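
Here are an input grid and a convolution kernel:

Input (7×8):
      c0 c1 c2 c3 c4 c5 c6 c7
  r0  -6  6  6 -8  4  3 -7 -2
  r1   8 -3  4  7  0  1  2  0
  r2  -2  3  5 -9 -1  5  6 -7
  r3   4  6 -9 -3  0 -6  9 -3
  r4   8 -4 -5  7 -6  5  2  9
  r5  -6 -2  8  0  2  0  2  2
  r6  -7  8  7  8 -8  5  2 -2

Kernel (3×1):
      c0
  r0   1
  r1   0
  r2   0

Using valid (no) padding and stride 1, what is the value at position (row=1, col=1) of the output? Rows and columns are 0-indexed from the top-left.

The receptive field on the input at this output position is [-3 / 3 / 6]. Elementwise product with the kernel and sum: -3·1.

-3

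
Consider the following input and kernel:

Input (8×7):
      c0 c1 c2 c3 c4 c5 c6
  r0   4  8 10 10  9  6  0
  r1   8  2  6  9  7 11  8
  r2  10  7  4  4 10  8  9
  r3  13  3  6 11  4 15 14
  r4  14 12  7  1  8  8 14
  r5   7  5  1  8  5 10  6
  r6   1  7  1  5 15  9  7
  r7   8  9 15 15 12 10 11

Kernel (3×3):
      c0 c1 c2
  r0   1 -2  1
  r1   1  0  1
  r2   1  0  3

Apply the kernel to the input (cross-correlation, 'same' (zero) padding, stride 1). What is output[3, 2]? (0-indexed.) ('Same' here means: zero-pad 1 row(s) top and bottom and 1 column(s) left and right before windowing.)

The receptive field on the zero-padded input at this output position is [7 4 4 / 3 6 11 / 12 7 1]. Elementwise product with the kernel and sum: 7·1 + 4·-2 + 4·1 + 3·1 + 11·1 + 12·1 + 1·3.

32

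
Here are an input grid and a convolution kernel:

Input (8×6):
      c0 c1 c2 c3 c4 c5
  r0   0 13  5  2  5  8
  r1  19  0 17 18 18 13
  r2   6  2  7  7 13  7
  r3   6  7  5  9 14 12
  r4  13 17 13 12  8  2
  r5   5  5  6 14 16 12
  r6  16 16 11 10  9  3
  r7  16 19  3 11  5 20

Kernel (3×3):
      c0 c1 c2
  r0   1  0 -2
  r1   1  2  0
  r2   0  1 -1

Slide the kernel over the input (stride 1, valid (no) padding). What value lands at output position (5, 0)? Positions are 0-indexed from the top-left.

The receptive field on the input at this output position is [5 5 6 / 16 16 11 / 16 19 3]. Elementwise product with the kernel and sum: 5·1 + 6·-2 + 16·1 + 16·2 + 19·1 + 3·-1.

57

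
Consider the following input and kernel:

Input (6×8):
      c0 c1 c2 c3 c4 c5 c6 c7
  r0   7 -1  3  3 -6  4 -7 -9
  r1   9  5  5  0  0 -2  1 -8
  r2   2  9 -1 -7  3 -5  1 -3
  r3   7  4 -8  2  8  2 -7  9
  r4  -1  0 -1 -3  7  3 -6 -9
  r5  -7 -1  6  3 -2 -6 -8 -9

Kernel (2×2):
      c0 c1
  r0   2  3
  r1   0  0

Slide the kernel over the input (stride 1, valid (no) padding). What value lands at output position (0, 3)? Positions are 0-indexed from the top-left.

-12

The receptive field on the input at this output position is [3 -6 / 0 0]. Elementwise product with the kernel and sum: 3·2 + -6·3.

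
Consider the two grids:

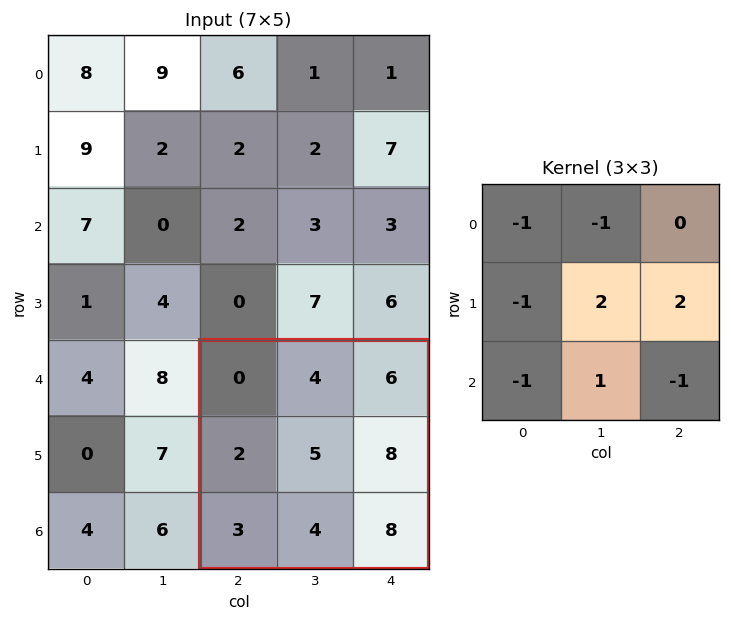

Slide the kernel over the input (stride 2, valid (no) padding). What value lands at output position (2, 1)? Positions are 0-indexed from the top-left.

The receptive field on the input at this output position is [0 4 6 / 2 5 8 / 3 4 8]. Elementwise product with the kernel and sum: 0·-1 + 4·-1 + 2·-1 + 5·2 + 8·2 + 3·-1 + 4·1 + 8·-1.

13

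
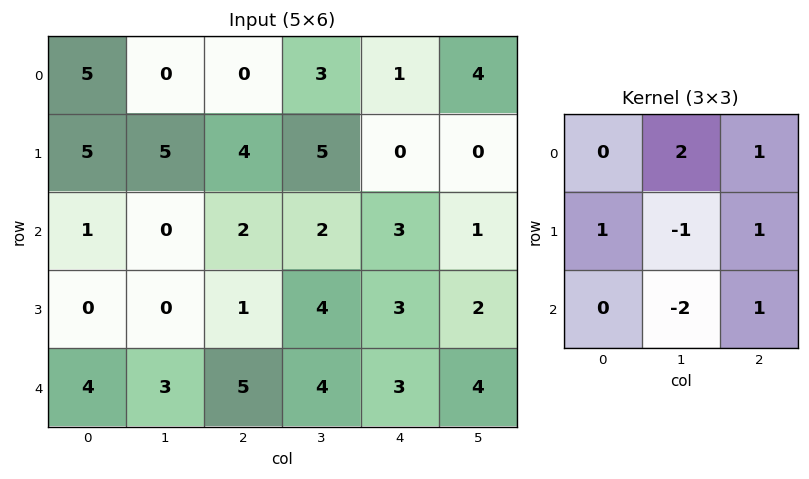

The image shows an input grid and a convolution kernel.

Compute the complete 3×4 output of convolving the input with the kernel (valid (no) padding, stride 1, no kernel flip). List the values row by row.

6 7 5 6
18 15 8 -4
2 3 2 8

Output[0,0]: The receptive field on the input at this output position is [5 0 0 / 5 5 4 / 1 0 2]. Elementwise product with the kernel and sum: 0·2 + 0·1 + 5·1 + 5·-1 + 4·1 + 0·-2 + 2·1.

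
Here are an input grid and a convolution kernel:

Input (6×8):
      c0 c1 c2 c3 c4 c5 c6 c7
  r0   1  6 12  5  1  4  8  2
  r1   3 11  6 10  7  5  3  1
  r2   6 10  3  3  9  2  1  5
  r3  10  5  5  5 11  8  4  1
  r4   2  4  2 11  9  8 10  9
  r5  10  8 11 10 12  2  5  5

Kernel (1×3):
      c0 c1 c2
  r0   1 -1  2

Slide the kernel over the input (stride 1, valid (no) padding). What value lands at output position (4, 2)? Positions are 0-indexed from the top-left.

9

The receptive field on the input at this output position is [2 11 9]. Elementwise product with the kernel and sum: 2·1 + 11·-1 + 9·2.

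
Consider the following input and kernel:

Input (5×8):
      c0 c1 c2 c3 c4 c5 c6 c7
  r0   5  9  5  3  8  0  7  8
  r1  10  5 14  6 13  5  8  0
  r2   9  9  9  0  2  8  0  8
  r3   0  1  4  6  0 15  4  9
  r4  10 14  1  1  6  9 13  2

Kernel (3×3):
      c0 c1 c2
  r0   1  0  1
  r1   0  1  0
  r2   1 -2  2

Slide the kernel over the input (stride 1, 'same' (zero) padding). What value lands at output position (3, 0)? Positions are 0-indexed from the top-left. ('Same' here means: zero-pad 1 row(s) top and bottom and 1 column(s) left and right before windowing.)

17

The receptive field on the zero-padded input at this output position is [0 9 9 / 0 0 1 / 0 10 14]. Elementwise product with the kernel and sum: 0·1 + 9·1 + 0·1 + 0·1 + 10·-2 + 14·2.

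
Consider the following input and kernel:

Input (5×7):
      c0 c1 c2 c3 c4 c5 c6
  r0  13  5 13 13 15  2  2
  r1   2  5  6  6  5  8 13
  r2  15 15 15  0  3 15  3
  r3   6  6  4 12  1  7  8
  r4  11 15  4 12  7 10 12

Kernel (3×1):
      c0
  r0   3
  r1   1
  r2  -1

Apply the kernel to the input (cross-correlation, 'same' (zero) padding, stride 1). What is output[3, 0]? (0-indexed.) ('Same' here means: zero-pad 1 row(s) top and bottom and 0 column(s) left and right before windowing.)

The receptive field on the zero-padded input at this output position is [15 / 6 / 11]. Elementwise product with the kernel and sum: 15·3 + 6·1 + 11·-1.

40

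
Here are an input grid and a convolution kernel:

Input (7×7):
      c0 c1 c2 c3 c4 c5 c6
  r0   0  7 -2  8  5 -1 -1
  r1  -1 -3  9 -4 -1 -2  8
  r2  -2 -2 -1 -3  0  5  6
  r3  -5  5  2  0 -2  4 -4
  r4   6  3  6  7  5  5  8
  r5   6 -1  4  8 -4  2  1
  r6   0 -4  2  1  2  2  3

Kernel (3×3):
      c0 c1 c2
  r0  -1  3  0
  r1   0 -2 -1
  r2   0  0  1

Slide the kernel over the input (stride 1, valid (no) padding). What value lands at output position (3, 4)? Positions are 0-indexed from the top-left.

-3

The receptive field on the input at this output position is [-2 4 -4 / 5 5 8 / -4 2 1]. Elementwise product with the kernel and sum: -2·-1 + 4·3 + 5·-2 + 8·-1 + 1·1.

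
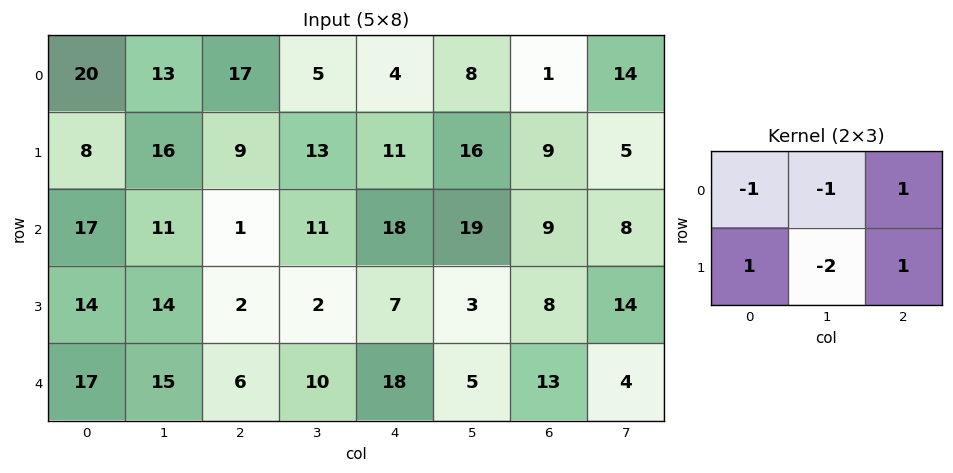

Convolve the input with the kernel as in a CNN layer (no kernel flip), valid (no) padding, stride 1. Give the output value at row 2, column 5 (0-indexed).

The receptive field on the input at this output position is [19 9 8 / 3 8 14]. Elementwise product with the kernel and sum: 19·-1 + 9·-1 + 8·1 + 3·1 + 8·-2 + 14·1.

-19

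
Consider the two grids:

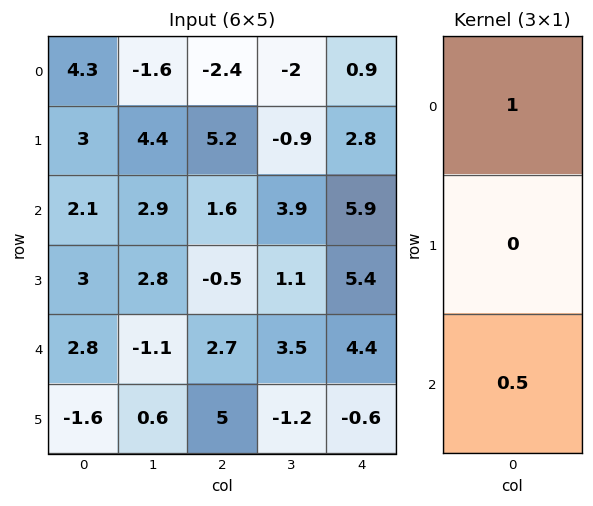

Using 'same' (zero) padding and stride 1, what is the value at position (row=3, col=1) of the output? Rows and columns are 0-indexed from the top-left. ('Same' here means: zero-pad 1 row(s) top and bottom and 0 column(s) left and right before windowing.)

2.35

The receptive field on the zero-padded input at this output position is [2.9 / 2.8 / -1.1]. Elementwise product with the kernel and sum: 2.9·1 + -1.1·0.5.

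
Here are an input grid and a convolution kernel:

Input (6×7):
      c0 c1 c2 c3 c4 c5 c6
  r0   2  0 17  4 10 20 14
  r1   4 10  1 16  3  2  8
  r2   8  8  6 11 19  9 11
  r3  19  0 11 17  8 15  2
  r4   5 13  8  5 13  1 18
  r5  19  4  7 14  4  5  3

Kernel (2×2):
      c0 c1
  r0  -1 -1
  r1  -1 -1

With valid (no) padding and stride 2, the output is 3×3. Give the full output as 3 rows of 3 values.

Output[0,0]: The receptive field on the input at this output position is [2 0 / 4 10]. Elementwise product with the kernel and sum: 2·-1 + 0·-1 + 4·-1 + 10·-1.

-16 -38 -35
-35 -45 -51
-41 -34 -23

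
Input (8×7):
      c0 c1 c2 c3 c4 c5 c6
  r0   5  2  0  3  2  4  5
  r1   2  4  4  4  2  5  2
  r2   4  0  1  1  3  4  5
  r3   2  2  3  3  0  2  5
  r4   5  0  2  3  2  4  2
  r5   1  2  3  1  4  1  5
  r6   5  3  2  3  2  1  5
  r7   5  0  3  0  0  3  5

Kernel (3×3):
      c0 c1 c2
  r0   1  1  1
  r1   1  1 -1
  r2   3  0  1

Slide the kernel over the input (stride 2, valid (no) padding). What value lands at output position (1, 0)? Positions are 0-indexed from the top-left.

The receptive field on the input at this output position is [4 0 1 / 2 2 3 / 5 0 2]. Elementwise product with the kernel and sum: 4·1 + 0·1 + 1·1 + 2·1 + 2·1 + 3·-1 + 5·3 + 2·1.

23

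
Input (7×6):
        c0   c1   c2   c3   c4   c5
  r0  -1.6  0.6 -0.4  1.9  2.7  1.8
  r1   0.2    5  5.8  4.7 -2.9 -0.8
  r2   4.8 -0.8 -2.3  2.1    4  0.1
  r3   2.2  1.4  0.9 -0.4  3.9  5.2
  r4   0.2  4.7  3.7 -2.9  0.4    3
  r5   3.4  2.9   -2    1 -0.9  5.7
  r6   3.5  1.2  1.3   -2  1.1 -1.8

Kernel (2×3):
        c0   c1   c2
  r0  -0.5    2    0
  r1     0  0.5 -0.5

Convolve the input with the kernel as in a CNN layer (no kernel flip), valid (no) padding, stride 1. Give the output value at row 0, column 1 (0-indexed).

The receptive field on the input at this output position is [0.6 -0.4 1.9 / 5 5.8 4.7]. Elementwise product with the kernel and sum: 0.6·-0.5 + -0.4·2 + 5.8·0.5 + 4.7·-0.5.

-0.55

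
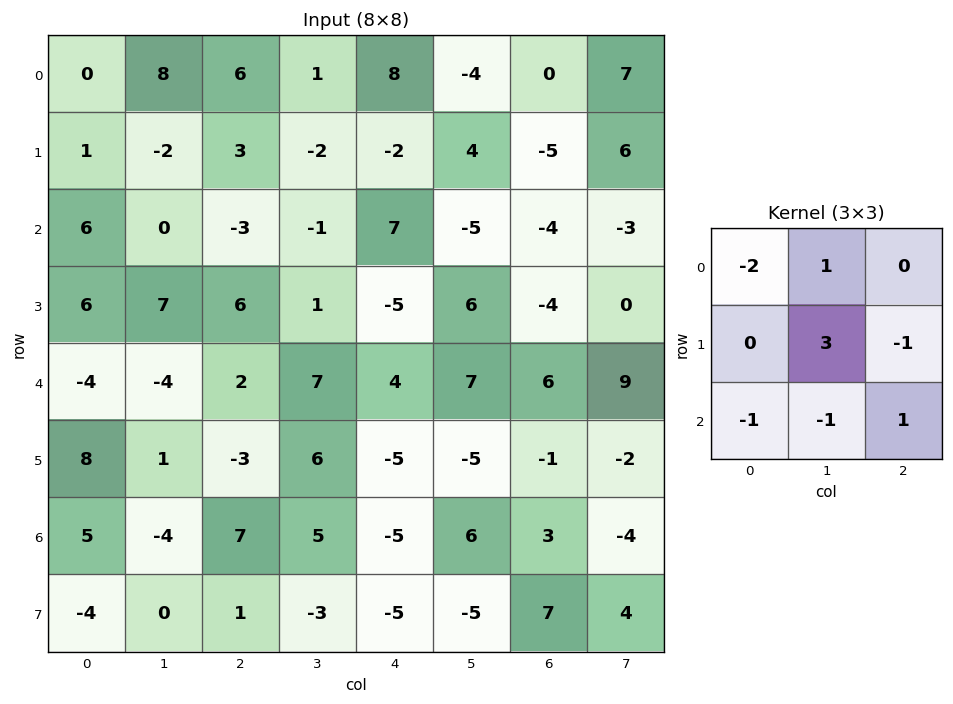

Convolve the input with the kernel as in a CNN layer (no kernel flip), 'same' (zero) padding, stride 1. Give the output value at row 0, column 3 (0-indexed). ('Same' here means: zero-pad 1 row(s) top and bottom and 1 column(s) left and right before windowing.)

-8

The receptive field on the zero-padded input at this output position is [0 0 0 / 6 1 8 / 3 -2 -2]. Elementwise product with the kernel and sum: 0·-2 + 0·1 + 1·3 + 8·-1 + 3·-1 + -2·-1 + -2·1.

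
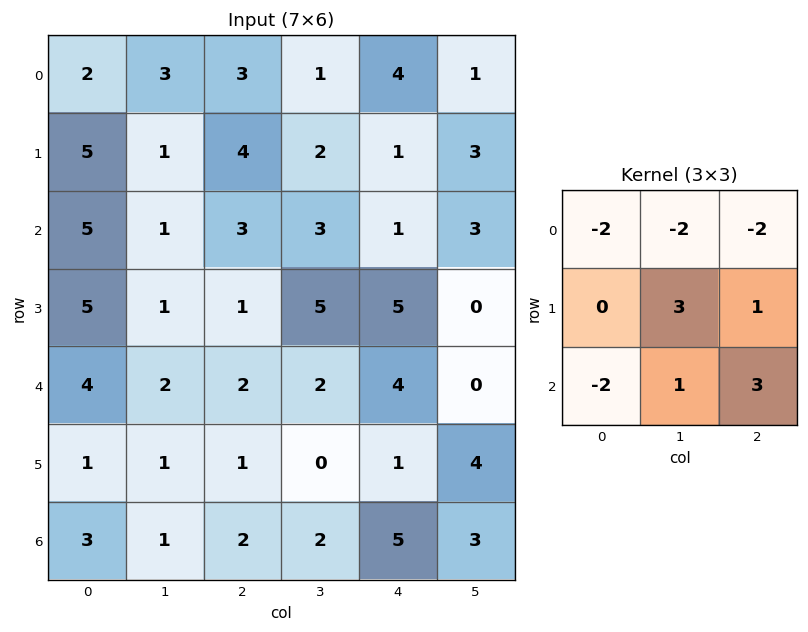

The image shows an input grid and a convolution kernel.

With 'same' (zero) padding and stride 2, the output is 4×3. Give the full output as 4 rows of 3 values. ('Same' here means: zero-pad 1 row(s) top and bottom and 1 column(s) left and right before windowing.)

17 18 19
12 12 -11
6 -7 5
6 4 8

Output[0,0]: The receptive field on the zero-padded input at this output position is [0 0 0 / 0 2 3 / 0 5 1]. Elementwise product with the kernel and sum: 0·-2 + 0·-2 + 0·-2 + 2·3 + 3·1 + 0·-2 + 5·1 + 1·3.
Output[0,1]: The receptive field on the zero-padded input at this output position is [0 0 0 / 3 3 1 / 1 4 2]. Elementwise product with the kernel and sum: 0·-2 + 0·-2 + 0·-2 + 3·3 + 1·1 + 1·-2 + 4·1 + 2·3.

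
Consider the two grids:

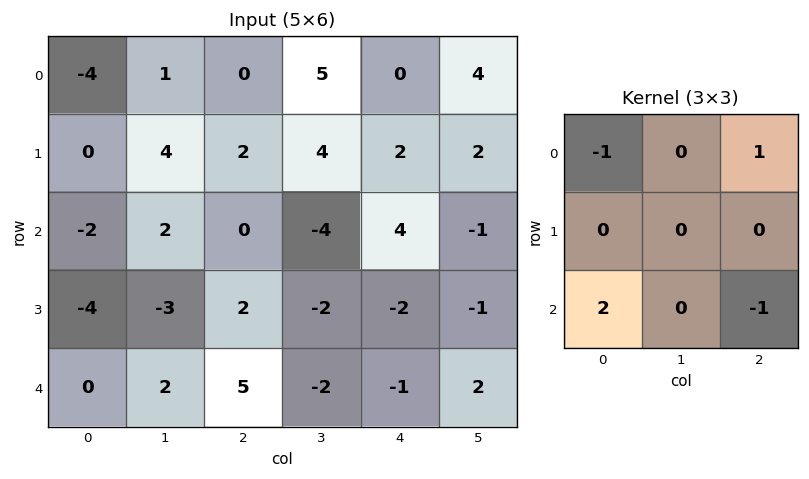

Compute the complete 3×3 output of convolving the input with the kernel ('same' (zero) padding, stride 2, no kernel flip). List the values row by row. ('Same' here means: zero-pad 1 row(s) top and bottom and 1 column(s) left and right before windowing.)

-4 4 6
7 -4 -5
-3 1 1

Output[0,0]: The receptive field on the zero-padded input at this output position is [0 0 0 / 0 -4 1 / 0 0 4]. Elementwise product with the kernel and sum: 0·-1 + 0·1 + 0·2 + 4·-1.
Output[0,1]: The receptive field on the zero-padded input at this output position is [0 0 0 / 1 0 5 / 4 2 4]. Elementwise product with the kernel and sum: 0·-1 + 0·1 + 4·2 + 4·-1.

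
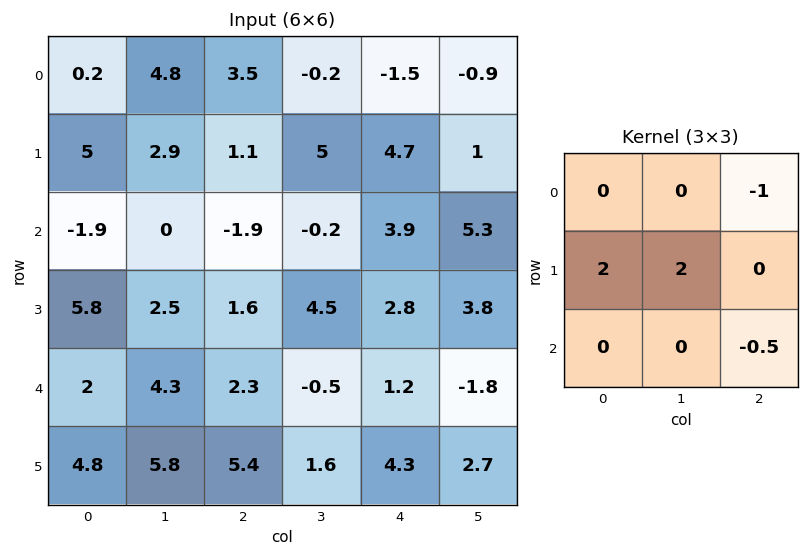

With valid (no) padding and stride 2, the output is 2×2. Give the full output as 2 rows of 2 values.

13.25 11.75
17.35 7.7

Output[0,0]: The receptive field on the input at this output position is [0.2 4.8 3.5 / 5 2.9 1.1 / -1.9 0 -1.9]. Elementwise product with the kernel and sum: 3.5·-1 + 5·2 + 2.9·2 + -1.9·-0.5.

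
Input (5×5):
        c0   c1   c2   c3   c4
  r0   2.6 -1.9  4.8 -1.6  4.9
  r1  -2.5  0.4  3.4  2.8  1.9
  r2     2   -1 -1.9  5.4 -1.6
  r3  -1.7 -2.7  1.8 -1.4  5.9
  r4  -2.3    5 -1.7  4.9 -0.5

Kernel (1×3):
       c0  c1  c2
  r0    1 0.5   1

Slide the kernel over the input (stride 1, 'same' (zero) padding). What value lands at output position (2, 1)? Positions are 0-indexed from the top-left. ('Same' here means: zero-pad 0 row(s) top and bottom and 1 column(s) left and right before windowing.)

The receptive field on the zero-padded input at this output position is [2 -1 -1.9]. Elementwise product with the kernel and sum: 2·1 + -1·0.5 + -1.9·1.

-0.4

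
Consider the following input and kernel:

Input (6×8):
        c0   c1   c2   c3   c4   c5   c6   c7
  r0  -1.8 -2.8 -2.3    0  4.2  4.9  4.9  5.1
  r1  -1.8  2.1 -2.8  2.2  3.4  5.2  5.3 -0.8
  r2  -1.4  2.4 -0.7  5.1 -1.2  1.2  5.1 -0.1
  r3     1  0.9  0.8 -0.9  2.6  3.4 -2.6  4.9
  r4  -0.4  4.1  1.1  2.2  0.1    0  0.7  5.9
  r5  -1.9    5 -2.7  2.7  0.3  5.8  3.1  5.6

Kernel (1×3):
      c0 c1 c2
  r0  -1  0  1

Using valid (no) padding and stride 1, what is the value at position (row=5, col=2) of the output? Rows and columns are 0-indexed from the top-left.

The receptive field on the input at this output position is [-2.7 2.7 0.3]. Elementwise product with the kernel and sum: -2.7·-1 + 0.3·1.

3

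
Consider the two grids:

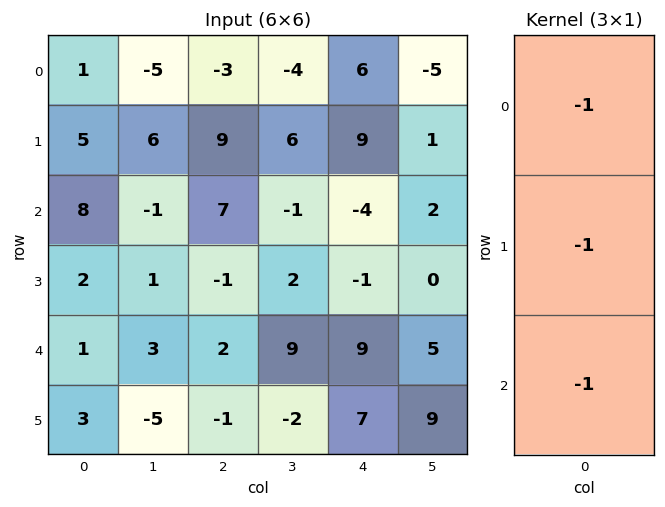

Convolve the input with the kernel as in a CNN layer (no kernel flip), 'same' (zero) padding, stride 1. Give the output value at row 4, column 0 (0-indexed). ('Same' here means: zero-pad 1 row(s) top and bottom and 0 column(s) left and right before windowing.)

-6

The receptive field on the zero-padded input at this output position is [2 / 1 / 3]. Elementwise product with the kernel and sum: 2·-1 + 1·-1 + 3·-1.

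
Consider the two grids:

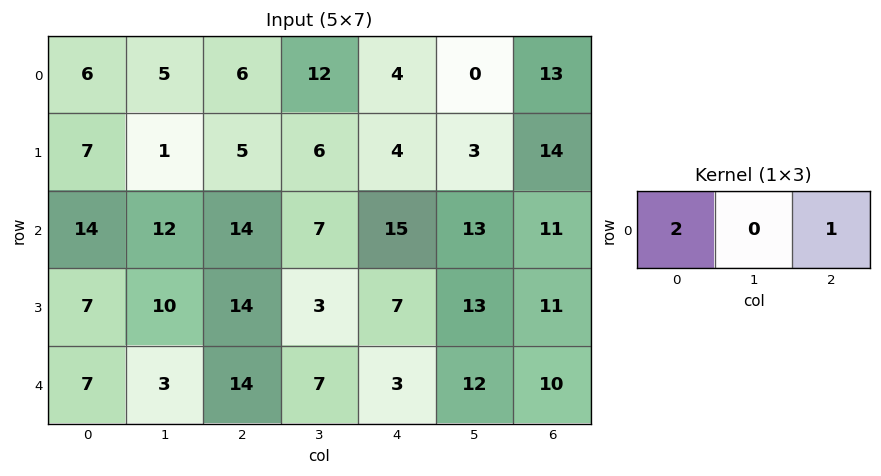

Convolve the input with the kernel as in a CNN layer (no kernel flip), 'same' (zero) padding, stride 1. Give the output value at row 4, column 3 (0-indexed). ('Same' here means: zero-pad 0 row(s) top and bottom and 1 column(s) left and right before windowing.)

The receptive field on the zero-padded input at this output position is [14 7 3]. Elementwise product with the kernel and sum: 14·2 + 3·1.

31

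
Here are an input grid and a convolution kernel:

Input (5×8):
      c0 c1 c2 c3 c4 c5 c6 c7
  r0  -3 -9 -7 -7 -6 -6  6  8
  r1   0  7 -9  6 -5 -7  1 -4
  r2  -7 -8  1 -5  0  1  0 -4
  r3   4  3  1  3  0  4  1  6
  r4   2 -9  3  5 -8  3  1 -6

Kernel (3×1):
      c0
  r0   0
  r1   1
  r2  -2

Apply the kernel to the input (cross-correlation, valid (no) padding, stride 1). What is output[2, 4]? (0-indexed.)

16

The receptive field on the input at this output position is [0 / 0 / -8]. Elementwise product with the kernel and sum: 0·1 + -8·-2.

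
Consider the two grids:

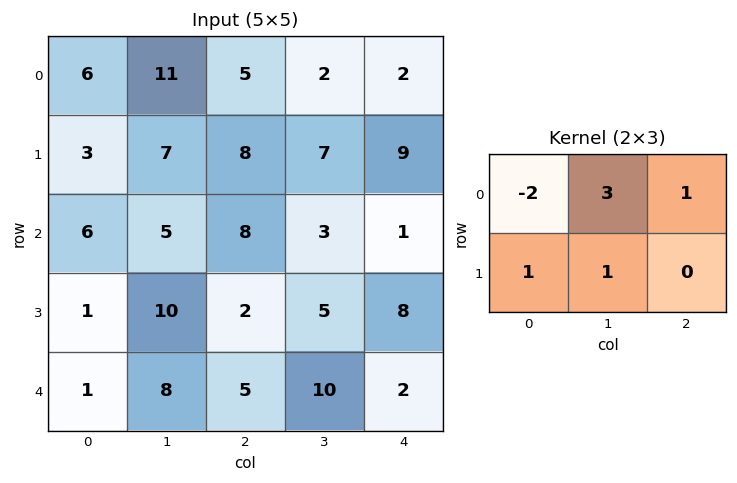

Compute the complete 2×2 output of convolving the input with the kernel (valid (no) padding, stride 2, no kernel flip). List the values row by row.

36 13
22 1

Output[0,0]: The receptive field on the input at this output position is [6 11 5 / 3 7 8]. Elementwise product with the kernel and sum: 6·-2 + 11·3 + 5·1 + 3·1 + 7·1.
Output[0,1]: The receptive field on the input at this output position is [5 2 2 / 8 7 9]. Elementwise product with the kernel and sum: 5·-2 + 2·3 + 2·1 + 8·1 + 7·1.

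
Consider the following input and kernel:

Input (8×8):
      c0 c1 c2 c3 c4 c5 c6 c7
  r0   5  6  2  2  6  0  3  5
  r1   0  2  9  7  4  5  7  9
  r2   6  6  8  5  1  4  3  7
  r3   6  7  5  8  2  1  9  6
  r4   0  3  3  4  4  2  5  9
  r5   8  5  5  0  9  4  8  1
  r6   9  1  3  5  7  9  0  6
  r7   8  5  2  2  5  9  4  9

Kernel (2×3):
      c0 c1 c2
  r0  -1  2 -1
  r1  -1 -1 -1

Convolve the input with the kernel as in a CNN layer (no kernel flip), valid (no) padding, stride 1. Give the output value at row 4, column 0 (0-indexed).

The receptive field on the input at this output position is [0 3 3 / 8 5 5]. Elementwise product with the kernel and sum: 0·-1 + 3·2 + 3·-1 + 8·-1 + 5·-1 + 5·-1.

-15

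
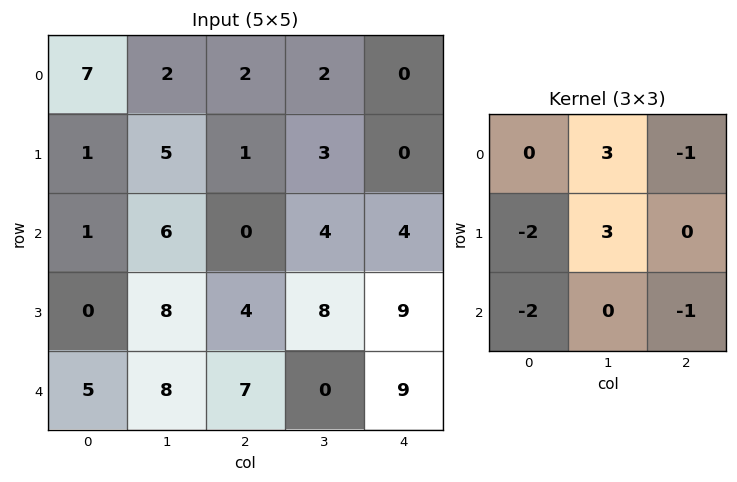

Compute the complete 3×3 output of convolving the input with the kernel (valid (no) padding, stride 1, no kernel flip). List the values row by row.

Output[0,0]: The receptive field on the input at this output position is [7 2 2 / 1 5 1 / 1 6 0]. Elementwise product with the kernel and sum: 2·3 + 2·-1 + 1·-2 + 5·3 + 1·-2 + 0·-1.

15 -19 9
26 -36 4
25 -24 1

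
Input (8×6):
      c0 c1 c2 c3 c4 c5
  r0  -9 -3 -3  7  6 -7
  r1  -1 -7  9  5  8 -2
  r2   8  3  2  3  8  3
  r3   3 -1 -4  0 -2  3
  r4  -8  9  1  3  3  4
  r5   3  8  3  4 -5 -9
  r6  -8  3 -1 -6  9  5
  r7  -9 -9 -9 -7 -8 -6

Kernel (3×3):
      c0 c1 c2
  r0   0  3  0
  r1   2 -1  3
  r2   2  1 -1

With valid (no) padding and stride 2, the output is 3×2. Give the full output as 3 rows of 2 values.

Output[0,0]: The receptive field on the input at this output position is [-9 -3 -3 / -1 -7 9 / 8 3 2]. Elementwise product with the kernel and sum: -3·3 + -1·2 + -7·-1 + 9·3 + 8·2 + 3·1 + 2·-1.
Output[0,1]: The receptive field on the input at this output position is [-3 7 6 / 9 5 8 / 2 3 8]. Elementwise product with the kernel and sum: 7·3 + 9·2 + 5·-1 + 8·3 + 2·2 + 3·1 + 8·-1.

40 57
-4 -3
22 -21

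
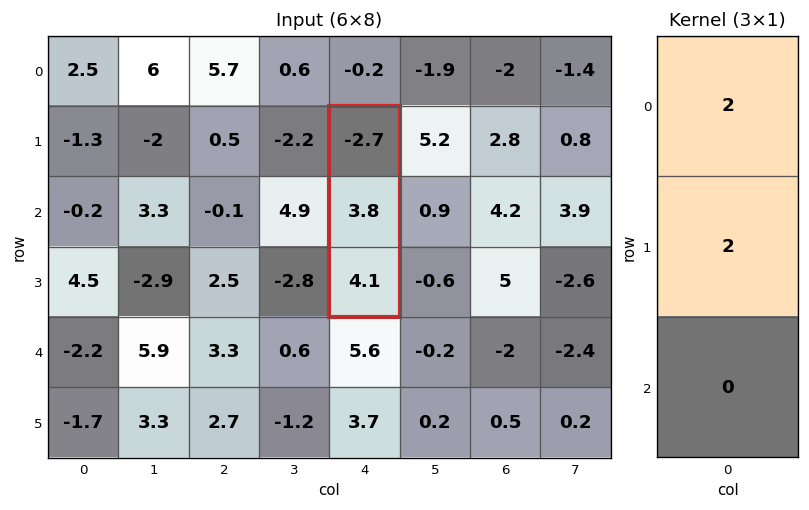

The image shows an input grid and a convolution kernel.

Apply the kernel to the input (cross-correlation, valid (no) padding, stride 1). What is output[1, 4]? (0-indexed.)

The receptive field on the input at this output position is [-2.7 / 3.8 / 4.1]. Elementwise product with the kernel and sum: -2.7·2 + 3.8·2.

2.2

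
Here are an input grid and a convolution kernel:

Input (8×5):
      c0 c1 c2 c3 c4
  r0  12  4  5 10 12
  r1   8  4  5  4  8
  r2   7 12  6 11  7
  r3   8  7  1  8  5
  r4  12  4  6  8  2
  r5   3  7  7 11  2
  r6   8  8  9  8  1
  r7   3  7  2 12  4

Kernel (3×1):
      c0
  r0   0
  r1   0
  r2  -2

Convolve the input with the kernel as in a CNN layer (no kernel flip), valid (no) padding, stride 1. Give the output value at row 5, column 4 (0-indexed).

-8

The receptive field on the input at this output position is [2 / 1 / 4]. Elementwise product with the kernel and sum: 4·-2.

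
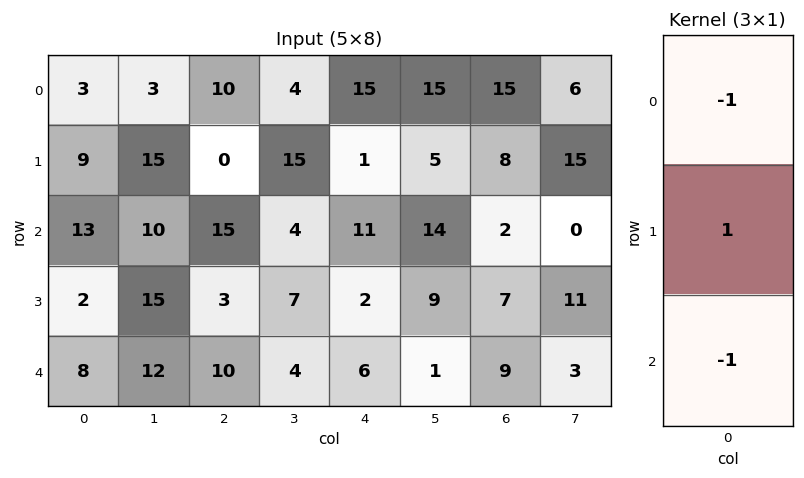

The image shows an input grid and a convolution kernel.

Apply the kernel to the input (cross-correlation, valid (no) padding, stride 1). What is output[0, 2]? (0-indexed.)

The receptive field on the input at this output position is [10 / 0 / 15]. Elementwise product with the kernel and sum: 10·-1 + 0·1 + 15·-1.

-25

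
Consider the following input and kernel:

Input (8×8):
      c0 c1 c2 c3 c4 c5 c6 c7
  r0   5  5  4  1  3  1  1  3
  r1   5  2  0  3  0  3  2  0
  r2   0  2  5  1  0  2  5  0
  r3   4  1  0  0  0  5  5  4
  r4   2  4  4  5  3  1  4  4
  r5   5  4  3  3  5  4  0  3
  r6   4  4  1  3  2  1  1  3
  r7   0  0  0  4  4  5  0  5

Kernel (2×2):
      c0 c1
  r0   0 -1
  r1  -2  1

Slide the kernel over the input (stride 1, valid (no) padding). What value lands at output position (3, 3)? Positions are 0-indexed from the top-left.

The receptive field on the input at this output position is [0 0 / 5 3]. Elementwise product with the kernel and sum: 0·-1 + 5·-2 + 3·1.

-7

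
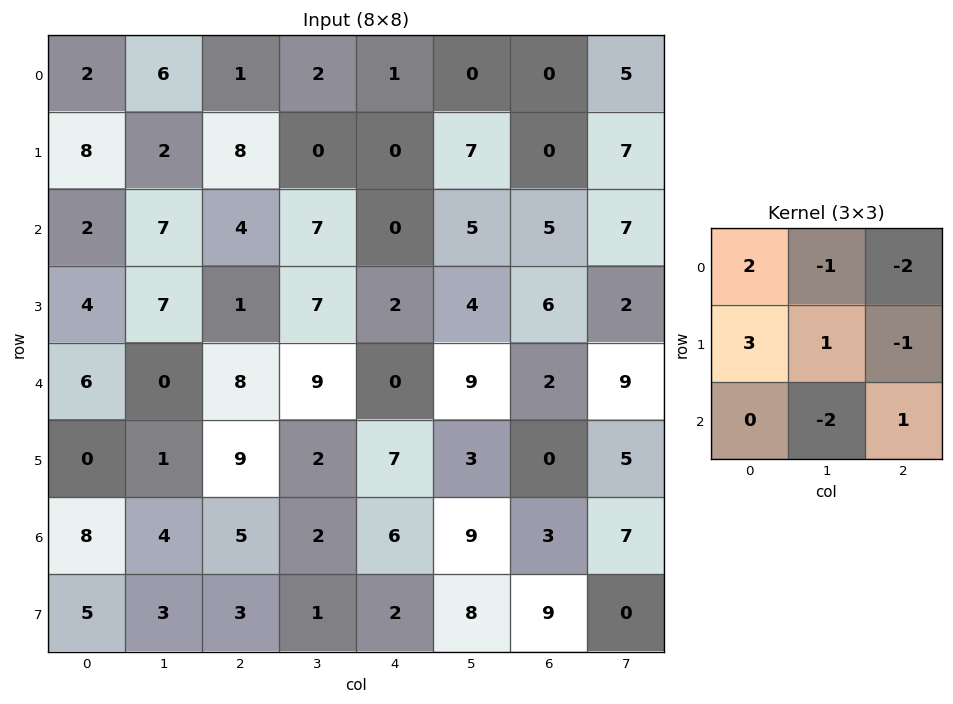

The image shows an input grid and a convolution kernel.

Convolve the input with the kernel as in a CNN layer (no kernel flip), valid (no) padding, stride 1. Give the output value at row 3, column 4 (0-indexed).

-11

The receptive field on the input at this output position is [2 4 6 / 0 9 2 / 7 3 0]. Elementwise product with the kernel and sum: 2·2 + 4·-1 + 6·-2 + 0·3 + 9·1 + 2·-1 + 3·-2 + 0·1.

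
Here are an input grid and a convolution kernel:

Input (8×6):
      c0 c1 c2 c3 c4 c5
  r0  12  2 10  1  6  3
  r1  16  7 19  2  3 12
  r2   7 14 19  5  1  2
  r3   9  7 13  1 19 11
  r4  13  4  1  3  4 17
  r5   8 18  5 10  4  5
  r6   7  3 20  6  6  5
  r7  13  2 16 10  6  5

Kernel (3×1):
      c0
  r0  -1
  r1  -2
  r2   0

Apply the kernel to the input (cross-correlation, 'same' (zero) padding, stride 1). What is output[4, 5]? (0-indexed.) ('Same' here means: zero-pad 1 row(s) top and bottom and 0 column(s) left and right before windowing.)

-45

The receptive field on the zero-padded input at this output position is [11 / 17 / 5]. Elementwise product with the kernel and sum: 11·-1 + 17·-2.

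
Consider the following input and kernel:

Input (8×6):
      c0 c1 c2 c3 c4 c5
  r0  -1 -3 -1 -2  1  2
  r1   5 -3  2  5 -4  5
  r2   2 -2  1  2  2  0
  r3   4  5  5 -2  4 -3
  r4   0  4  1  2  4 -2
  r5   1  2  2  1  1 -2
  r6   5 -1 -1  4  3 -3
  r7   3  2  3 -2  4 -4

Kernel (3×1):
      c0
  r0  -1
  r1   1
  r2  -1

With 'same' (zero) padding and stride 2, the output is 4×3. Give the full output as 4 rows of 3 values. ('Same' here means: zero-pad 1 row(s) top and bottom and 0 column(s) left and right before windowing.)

Output[0,0]: The receptive field on the zero-padded input at this output position is [0 / -1 / 5]. Elementwise product with the kernel and sum: 0·-1 + -1·1 + 5·-1.
Output[0,1]: The receptive field on the zero-padded input at this output position is [0 / -1 / 2]. Elementwise product with the kernel and sum: 0·-1 + -1·1 + 2·-1.

-6 -3 5
-7 -6 2
-5 -6 -1
1 -6 -2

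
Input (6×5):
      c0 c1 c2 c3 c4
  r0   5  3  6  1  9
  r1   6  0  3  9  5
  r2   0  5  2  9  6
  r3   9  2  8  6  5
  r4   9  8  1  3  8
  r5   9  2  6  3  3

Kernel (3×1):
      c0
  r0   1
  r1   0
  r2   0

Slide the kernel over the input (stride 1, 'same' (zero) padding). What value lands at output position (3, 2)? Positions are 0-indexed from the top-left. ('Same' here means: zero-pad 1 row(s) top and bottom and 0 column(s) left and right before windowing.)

2

The receptive field on the zero-padded input at this output position is [2 / 8 / 1]. Elementwise product with the kernel and sum: 2·1.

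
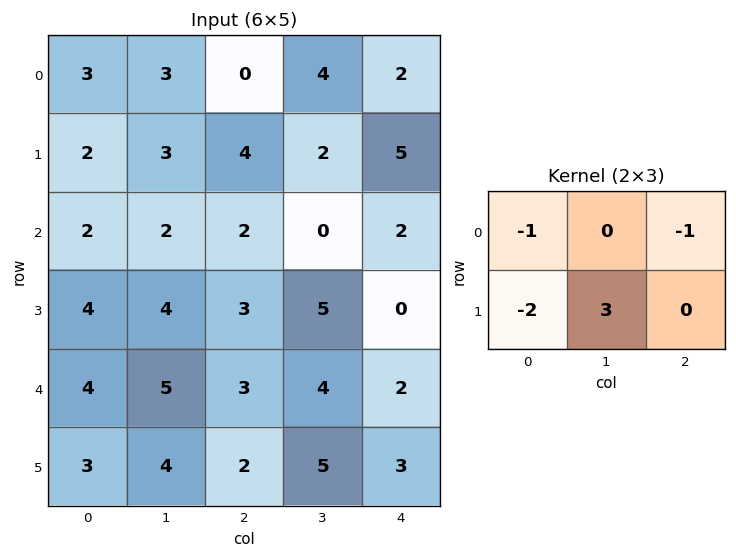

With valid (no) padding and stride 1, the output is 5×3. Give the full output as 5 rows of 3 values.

Output[0,0]: The receptive field on the input at this output position is [3 3 0 / 2 3 4]. Elementwise product with the kernel and sum: 3·-1 + 0·-1 + 2·-2 + 3·3.

2 -1 -4
-4 -3 -13
0 -1 5
0 -10 3
-1 -11 6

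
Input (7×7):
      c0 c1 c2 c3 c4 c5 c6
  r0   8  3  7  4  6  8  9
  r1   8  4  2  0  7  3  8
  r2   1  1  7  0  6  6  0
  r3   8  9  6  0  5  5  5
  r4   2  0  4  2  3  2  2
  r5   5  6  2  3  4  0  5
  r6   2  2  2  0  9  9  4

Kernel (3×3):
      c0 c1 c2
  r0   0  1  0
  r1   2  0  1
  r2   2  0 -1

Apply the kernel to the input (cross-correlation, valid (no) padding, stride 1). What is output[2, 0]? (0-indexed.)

The receptive field on the input at this output position is [1 1 7 / 8 9 6 / 2 0 4]. Elementwise product with the kernel and sum: 1·1 + 8·2 + 6·1 + 2·2 + 4·-1.

23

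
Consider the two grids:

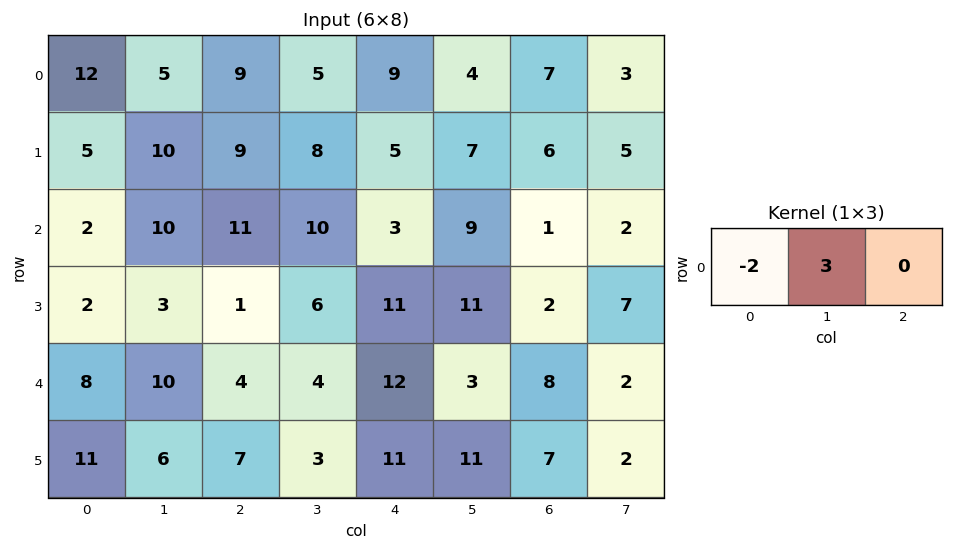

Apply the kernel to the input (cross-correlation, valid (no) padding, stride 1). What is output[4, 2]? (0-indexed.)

4

The receptive field on the input at this output position is [4 4 12]. Elementwise product with the kernel and sum: 4·-2 + 4·3.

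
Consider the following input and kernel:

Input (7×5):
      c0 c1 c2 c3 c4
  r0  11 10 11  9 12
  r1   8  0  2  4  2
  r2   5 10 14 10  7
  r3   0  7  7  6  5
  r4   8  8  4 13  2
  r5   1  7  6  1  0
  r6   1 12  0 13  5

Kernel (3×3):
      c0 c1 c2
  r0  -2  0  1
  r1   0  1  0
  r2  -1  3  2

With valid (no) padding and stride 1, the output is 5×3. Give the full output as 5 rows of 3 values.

Output[0,0]: The receptive field on the input at this output position is [11 10 11 / 8 0 2 / 5 10 14]. Elementwise product with the kernel and sum: 11·-2 + 11·1 + 0·1 + 5·-1 + 10·3 + 14·2.
Output[0,1]: The receptive field on the input at this output position is [10 11 9 / 0 2 4 / 10 14 10]. Elementwise product with the kernel and sum: 10·-2 + 9·1 + 2·1 + 10·-1 + 14·3 + 10·2.

42 43 24
31 44 29
35 27 24
47 9 1
30 17 44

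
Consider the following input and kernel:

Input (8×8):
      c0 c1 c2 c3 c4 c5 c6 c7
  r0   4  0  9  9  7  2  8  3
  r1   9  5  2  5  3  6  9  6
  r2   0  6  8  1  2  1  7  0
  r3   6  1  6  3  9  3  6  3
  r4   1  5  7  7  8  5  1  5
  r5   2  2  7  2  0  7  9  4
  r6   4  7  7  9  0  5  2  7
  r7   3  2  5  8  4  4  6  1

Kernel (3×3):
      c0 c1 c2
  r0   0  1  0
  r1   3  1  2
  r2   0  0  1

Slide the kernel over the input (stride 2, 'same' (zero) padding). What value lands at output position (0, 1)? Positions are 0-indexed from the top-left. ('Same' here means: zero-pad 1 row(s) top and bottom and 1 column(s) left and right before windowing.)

32

The receptive field on the zero-padded input at this output position is [0 0 0 / 0 9 9 / 5 2 5]. Elementwise product with the kernel and sum: 0·1 + 0·3 + 9·1 + 9·2 + 5·1.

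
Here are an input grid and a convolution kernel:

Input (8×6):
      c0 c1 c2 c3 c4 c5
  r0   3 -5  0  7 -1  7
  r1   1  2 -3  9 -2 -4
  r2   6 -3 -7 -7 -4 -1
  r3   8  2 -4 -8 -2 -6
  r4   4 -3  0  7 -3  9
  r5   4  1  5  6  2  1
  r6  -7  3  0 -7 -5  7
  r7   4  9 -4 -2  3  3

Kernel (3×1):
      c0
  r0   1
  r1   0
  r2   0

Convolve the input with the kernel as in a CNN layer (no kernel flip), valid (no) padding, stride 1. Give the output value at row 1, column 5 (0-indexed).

-4

The receptive field on the input at this output position is [-4 / -1 / -6]. Elementwise product with the kernel and sum: -4·1.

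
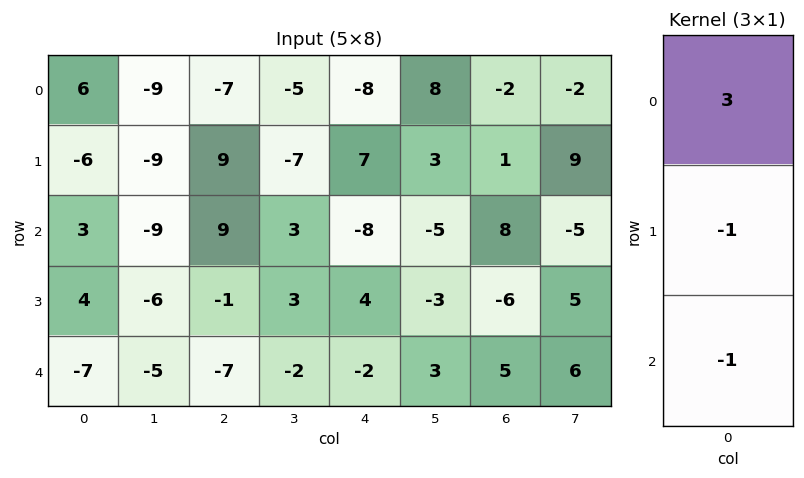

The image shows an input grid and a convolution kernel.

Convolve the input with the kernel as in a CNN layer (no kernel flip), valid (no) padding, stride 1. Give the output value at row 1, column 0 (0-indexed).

The receptive field on the input at this output position is [-6 / 3 / 4]. Elementwise product with the kernel and sum: -6·3 + 3·-1 + 4·-1.

-25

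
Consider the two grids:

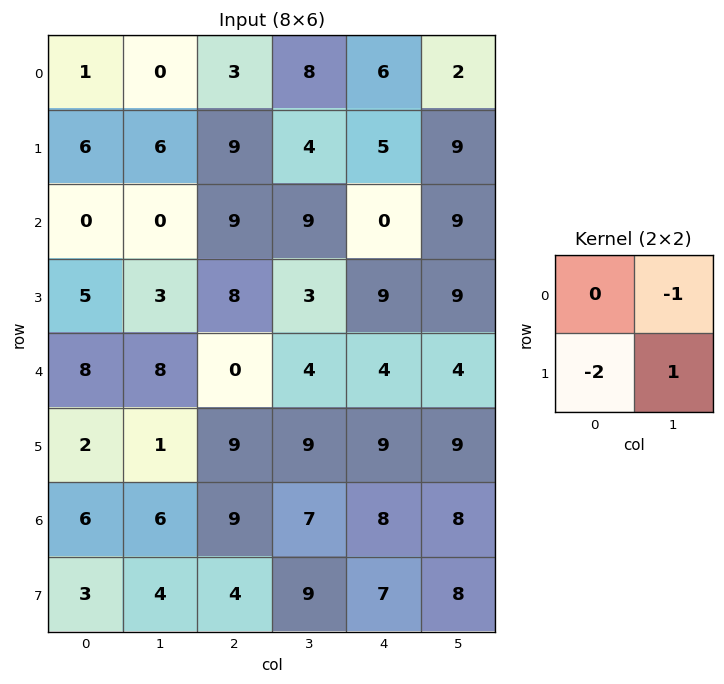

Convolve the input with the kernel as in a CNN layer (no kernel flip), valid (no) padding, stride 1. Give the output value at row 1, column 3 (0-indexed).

-23

The receptive field on the input at this output position is [4 5 / 9 0]. Elementwise product with the kernel and sum: 5·-1 + 9·-2 + 0·1.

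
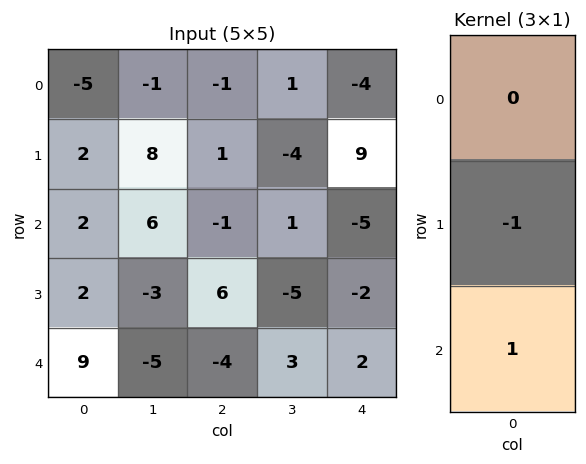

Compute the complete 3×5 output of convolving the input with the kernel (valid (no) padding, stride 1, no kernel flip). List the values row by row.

Output[0,0]: The receptive field on the input at this output position is [-5 / 2 / 2]. Elementwise product with the kernel and sum: 2·-1 + 2·1.

0 -2 -2 5 -14
0 -9 7 -6 3
7 -2 -10 8 4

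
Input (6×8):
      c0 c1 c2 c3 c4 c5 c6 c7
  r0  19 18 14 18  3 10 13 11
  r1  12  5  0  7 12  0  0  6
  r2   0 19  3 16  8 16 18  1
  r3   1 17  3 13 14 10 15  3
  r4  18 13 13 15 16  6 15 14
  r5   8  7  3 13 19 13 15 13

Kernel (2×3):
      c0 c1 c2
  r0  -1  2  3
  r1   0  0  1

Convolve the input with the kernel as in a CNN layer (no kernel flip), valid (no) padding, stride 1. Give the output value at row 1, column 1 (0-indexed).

32

The receptive field on the input at this output position is [5 0 7 / 19 3 16]. Elementwise product with the kernel and sum: 5·-1 + 0·2 + 7·3 + 16·1.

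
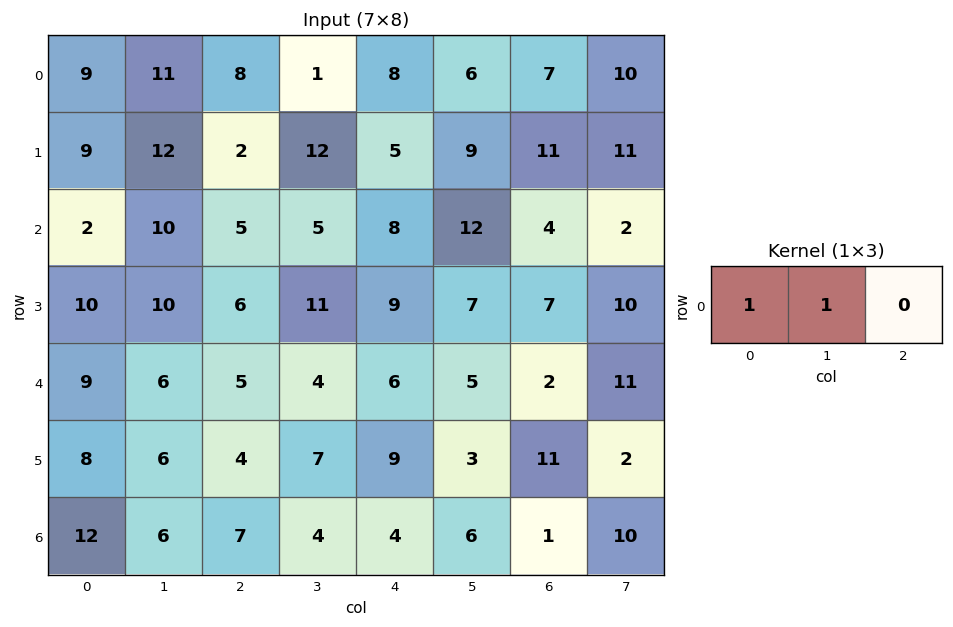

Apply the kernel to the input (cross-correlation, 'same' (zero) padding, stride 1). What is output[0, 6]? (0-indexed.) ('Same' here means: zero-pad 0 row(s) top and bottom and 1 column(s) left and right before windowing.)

The receptive field on the zero-padded input at this output position is [6 7 10]. Elementwise product with the kernel and sum: 6·1 + 7·1.

13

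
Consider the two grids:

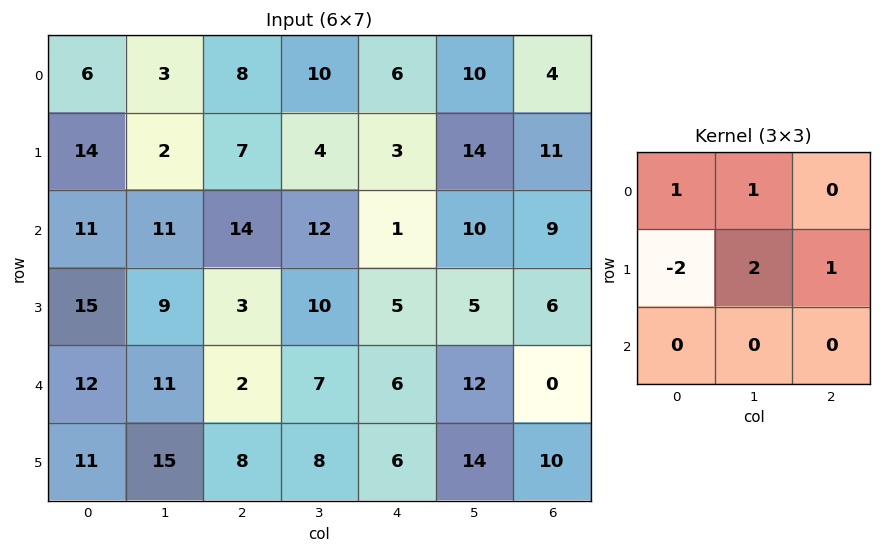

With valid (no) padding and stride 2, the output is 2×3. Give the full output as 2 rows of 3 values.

Output[0,0]: The receptive field on the input at this output position is [6 3 8 / 14 2 7 / 11 11 14]. Elementwise product with the kernel and sum: 6·1 + 3·1 + 14·-2 + 2·2 + 7·1.

-8 15 49
13 45 17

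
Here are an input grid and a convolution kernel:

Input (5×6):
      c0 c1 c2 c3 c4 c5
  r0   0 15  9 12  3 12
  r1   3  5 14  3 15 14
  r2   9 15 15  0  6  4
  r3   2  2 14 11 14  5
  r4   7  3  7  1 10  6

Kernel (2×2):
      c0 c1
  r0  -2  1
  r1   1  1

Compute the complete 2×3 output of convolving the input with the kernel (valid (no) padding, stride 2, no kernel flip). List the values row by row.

Output[0,0]: The receptive field on the input at this output position is [0 15 / 3 5]. Elementwise product with the kernel and sum: 0·-2 + 15·1 + 3·1 + 5·1.

23 11 35
1 -5 11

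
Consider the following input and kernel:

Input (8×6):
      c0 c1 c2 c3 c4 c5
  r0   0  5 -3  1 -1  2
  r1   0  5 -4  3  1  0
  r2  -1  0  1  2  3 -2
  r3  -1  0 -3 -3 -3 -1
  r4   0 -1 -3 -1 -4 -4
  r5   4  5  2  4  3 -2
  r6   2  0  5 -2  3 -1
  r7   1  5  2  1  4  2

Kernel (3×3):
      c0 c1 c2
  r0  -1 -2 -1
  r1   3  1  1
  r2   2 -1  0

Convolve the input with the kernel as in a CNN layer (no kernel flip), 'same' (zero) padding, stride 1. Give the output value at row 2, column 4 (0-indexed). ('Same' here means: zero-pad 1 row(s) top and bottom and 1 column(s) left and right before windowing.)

-1

The receptive field on the zero-padded input at this output position is [3 1 0 / 2 3 -2 / -3 -3 -1]. Elementwise product with the kernel and sum: 3·-1 + 1·-2 + 0·-1 + 2·3 + 3·1 + -2·1 + -3·2 + -3·-1.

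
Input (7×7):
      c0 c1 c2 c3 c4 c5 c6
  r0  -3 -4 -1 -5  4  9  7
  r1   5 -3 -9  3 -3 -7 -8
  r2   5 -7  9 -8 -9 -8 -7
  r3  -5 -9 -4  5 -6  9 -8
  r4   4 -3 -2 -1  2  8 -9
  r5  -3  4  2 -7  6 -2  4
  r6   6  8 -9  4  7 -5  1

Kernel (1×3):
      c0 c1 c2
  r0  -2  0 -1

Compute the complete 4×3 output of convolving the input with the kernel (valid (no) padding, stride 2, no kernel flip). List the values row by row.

Output[0,0]: The receptive field on the input at this output position is [-3 -4 -1]. Elementwise product with the kernel and sum: -3·-2 + -1·-1.

7 -2 -15
-19 -9 25
-6 2 5
-3 11 -15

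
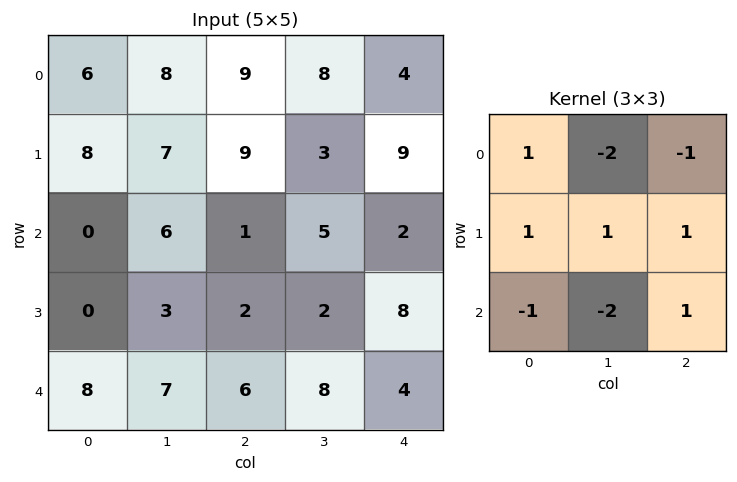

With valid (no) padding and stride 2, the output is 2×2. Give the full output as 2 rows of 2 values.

-6 1
-24 -17

Output[0,0]: The receptive field on the input at this output position is [6 8 9 / 8 7 9 / 0 6 1]. Elementwise product with the kernel and sum: 6·1 + 8·-2 + 9·-1 + 8·1 + 7·1 + 9·1 + 0·-1 + 6·-2 + 1·1.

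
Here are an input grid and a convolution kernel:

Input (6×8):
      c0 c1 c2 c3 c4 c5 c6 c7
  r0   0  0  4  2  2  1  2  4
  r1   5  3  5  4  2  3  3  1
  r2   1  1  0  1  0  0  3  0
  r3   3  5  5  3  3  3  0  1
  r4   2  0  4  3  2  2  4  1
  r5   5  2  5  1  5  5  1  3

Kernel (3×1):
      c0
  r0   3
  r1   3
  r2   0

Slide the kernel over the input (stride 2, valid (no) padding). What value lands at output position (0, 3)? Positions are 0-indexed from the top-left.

15

The receptive field on the input at this output position is [2 / 3 / 3]. Elementwise product with the kernel and sum: 2·3 + 3·3.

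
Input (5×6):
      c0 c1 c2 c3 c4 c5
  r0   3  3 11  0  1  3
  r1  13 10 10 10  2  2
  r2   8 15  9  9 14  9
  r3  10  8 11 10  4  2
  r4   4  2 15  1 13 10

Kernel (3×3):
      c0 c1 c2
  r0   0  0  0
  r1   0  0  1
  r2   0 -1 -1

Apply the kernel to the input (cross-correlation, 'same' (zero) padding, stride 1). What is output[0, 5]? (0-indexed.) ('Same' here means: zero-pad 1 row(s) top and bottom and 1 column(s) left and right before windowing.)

-2

The receptive field on the zero-padded input at this output position is [0 0 0 / 1 3 0 / 2 2 0]. Elementwise product with the kernel and sum: 0·1 + 2·-1 + 0·-1.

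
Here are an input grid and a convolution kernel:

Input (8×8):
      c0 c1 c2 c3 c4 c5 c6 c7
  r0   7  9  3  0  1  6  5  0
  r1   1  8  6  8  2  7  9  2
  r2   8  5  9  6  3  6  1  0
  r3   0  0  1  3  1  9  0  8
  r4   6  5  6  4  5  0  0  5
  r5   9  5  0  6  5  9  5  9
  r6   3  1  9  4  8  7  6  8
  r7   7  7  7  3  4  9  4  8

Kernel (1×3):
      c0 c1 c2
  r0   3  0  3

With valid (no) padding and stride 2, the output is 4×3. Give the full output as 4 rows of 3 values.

30 12 18
51 36 12
36 33 15
36 51 42

Output[0,0]: The receptive field on the input at this output position is [7 9 3]. Elementwise product with the kernel and sum: 7·3 + 3·3.
Output[0,1]: The receptive field on the input at this output position is [3 0 1]. Elementwise product with the kernel and sum: 3·3 + 1·3.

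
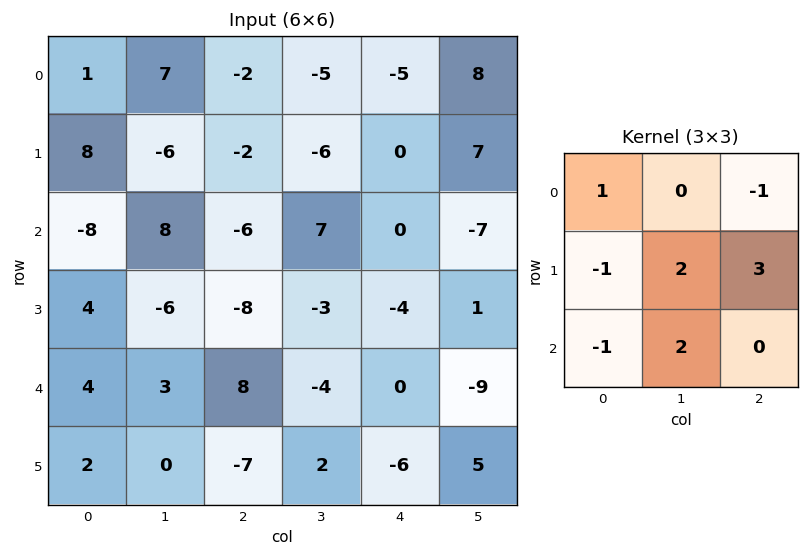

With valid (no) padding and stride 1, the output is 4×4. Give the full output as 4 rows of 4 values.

Output[0,0]: The receptive field on the input at this output position is [1 7 -2 / 8 -6 -2 / -8 8 -6]. Elementwise product with the kernel and sum: 1·1 + -2·-1 + 8·-1 + -6·2 + -2·3 + -8·-1 + 8·2.
Output[0,1]: The receptive field on the input at this output position is [7 -2 -5 / -6 -2 -6 / 8 -6 7]. Elementwise product with the kernel and sum: 7·1 + -5·-1 + -6·-1 + -2·2 + -6·3 + 8·-1 + -6·2.

1 -24 13 7
0 -9 20 -46
-40 -5 -32 16
36 -16 -9 -41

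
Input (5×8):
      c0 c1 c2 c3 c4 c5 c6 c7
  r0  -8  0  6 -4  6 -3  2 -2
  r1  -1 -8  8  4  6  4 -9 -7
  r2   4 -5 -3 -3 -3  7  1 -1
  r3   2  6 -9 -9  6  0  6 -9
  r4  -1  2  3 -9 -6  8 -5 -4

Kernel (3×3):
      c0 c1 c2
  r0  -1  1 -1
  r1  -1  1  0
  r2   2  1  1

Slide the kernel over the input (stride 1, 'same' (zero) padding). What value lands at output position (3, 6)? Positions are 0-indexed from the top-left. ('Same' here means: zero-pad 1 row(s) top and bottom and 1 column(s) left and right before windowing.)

8

The receptive field on the zero-padded input at this output position is [7 1 -1 / 0 6 -9 / 8 -5 -4]. Elementwise product with the kernel and sum: 7·-1 + 1·1 + -1·-1 + 0·-1 + 6·1 + 8·2 + -5·1 + -4·1.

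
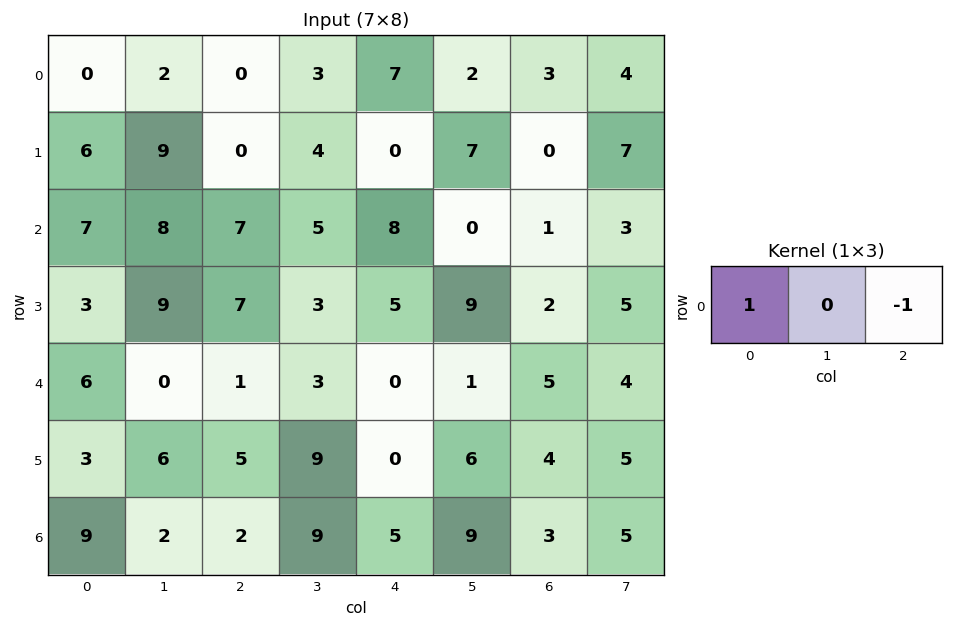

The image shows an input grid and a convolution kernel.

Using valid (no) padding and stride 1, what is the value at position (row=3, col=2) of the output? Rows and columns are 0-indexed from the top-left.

The receptive field on the input at this output position is [7 3 5]. Elementwise product with the kernel and sum: 7·1 + 5·-1.

2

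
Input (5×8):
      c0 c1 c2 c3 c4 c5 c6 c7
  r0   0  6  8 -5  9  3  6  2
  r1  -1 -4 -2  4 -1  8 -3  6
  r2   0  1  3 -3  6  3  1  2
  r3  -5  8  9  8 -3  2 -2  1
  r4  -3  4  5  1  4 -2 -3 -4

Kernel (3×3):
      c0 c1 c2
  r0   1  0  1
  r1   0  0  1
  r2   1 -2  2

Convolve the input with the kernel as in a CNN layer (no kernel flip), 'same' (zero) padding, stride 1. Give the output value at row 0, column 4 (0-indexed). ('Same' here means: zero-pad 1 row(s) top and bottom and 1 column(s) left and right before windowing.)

25

The receptive field on the zero-padded input at this output position is [0 0 0 / -5 9 3 / 4 -1 8]. Elementwise product with the kernel and sum: 0·1 + 0·1 + 3·1 + 4·1 + -1·-2 + 8·2.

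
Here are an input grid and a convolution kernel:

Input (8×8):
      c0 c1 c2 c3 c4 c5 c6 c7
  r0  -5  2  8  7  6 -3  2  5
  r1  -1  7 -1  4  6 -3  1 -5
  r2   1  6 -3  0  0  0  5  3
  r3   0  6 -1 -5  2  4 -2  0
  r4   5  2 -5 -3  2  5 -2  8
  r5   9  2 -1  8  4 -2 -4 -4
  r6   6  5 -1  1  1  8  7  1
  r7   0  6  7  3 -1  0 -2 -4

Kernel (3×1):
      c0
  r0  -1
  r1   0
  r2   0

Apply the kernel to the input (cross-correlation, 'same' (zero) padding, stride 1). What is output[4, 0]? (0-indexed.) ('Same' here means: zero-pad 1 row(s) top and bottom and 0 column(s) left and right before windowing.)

0

The receptive field on the zero-padded input at this output position is [0 / 5 / 9]. Elementwise product with the kernel and sum: 0·-1.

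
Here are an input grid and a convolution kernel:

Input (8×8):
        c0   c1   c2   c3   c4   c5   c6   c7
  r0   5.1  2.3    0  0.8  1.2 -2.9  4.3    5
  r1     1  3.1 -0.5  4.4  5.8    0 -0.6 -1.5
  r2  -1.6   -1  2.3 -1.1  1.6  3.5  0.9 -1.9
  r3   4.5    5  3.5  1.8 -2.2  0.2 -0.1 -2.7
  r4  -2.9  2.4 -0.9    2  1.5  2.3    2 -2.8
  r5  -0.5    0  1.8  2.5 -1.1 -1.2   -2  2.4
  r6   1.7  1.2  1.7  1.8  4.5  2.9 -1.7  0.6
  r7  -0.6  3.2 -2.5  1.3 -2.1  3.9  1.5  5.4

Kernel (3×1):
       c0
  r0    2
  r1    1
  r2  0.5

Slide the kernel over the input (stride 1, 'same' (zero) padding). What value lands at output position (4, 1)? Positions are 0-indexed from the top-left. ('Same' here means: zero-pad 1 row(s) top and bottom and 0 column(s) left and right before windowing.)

12.4

The receptive field on the zero-padded input at this output position is [5 / 2.4 / 0]. Elementwise product with the kernel and sum: 5·2 + 2.4·1 + 0·0.5.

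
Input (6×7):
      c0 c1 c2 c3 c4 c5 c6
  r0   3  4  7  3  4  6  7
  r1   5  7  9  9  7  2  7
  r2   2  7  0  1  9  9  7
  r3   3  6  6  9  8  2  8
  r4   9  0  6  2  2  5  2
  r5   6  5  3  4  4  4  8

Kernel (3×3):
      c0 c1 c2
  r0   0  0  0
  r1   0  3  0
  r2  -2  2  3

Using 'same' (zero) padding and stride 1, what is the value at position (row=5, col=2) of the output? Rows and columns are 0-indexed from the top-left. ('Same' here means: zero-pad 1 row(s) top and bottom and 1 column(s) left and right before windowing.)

9

The receptive field on the zero-padded input at this output position is [0 6 2 / 5 3 4 / 0 0 0]. Elementwise product with the kernel and sum: 3·3 + 0·-2 + 0·2 + 0·3.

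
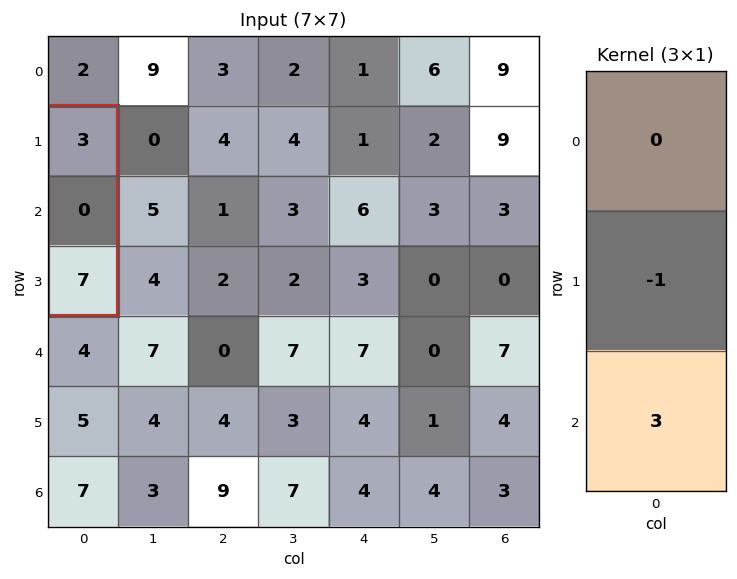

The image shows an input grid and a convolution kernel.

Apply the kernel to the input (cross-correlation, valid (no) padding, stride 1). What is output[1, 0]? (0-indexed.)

The receptive field on the input at this output position is [3 / 0 / 7]. Elementwise product with the kernel and sum: 0·-1 + 7·3.

21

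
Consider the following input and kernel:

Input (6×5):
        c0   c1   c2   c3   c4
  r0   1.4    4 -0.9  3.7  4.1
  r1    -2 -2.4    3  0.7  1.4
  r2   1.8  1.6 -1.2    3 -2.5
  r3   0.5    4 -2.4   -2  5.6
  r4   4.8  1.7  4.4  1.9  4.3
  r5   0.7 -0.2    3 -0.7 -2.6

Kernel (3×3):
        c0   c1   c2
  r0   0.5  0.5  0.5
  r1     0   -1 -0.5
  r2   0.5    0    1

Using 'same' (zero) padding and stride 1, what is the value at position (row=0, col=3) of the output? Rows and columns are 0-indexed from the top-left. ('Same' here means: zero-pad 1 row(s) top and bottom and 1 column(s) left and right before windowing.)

The receptive field on the zero-padded input at this output position is [0 0 0 / -0.9 3.7 4.1 / 3 0.7 1.4]. Elementwise product with the kernel and sum: 0·0.5 + 0·0.5 + 0·0.5 + 3.7·-1 + 4.1·-0.5 + 3·0.5 + 1.4·1.

-2.85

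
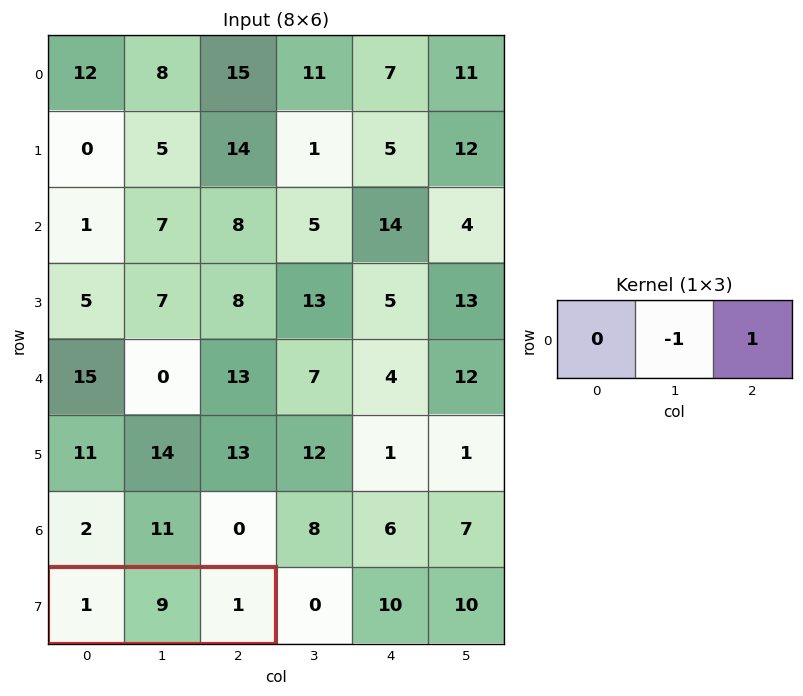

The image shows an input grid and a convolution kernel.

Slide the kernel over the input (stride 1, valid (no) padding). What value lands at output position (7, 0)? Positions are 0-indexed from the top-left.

The receptive field on the input at this output position is [1 9 1]. Elementwise product with the kernel and sum: 9·-1 + 1·1.

-8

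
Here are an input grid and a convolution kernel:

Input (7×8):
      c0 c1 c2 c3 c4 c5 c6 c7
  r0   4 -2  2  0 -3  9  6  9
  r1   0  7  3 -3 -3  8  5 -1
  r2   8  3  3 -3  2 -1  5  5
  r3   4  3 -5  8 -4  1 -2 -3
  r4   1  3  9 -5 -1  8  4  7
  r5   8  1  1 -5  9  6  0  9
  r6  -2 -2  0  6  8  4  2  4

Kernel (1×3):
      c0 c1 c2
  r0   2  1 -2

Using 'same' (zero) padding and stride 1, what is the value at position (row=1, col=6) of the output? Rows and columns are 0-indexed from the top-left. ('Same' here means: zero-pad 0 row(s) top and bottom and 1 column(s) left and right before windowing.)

23

The receptive field on the zero-padded input at this output position is [8 5 -1]. Elementwise product with the kernel and sum: 8·2 + 5·1 + -1·-2.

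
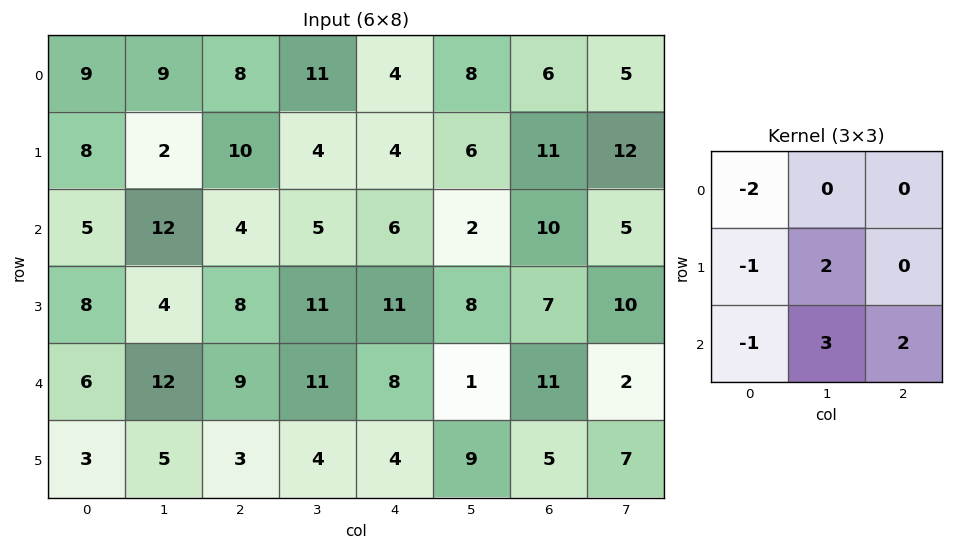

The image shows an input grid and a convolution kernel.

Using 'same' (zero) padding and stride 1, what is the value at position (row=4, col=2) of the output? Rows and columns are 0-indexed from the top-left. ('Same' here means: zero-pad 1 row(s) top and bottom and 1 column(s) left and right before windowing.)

The receptive field on the zero-padded input at this output position is [4 8 11 / 12 9 11 / 5 3 4]. Elementwise product with the kernel and sum: 4·-2 + 12·-1 + 9·2 + 5·-1 + 3·3 + 4·2.

10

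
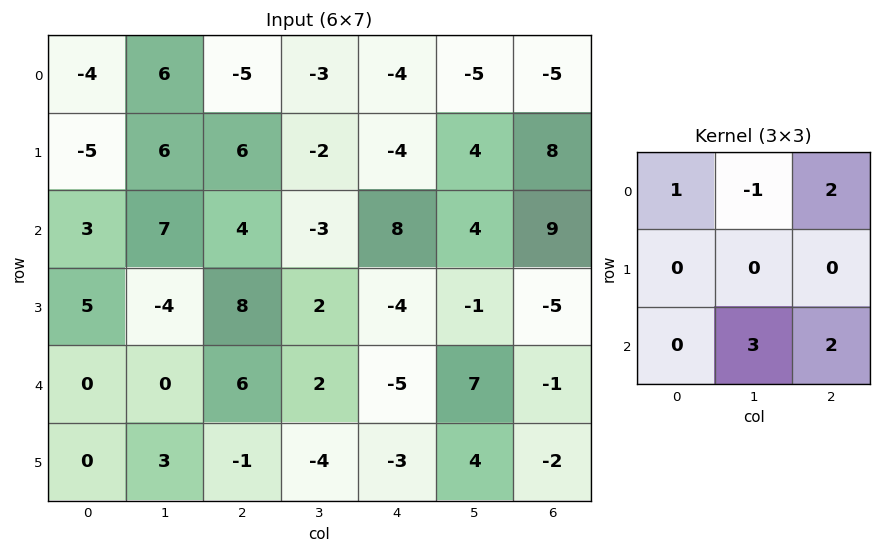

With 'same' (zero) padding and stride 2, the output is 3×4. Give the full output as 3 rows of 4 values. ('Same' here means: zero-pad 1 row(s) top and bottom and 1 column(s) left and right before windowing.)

Output[0,0]: The receptive field on the zero-padded input at this output position is [0 0 0 / 0 -4 6 / 0 -5 6]. Elementwise product with the kernel and sum: 0·1 + 0·-1 + 0·2 + -5·3 + 6·2.
Output[0,1]: The receptive field on the zero-padded input at this output position is [0 0 0 / 6 -5 -3 / 6 6 -2]. Elementwise product with the kernel and sum: 0·1 + 0·-1 + 0·2 + 6·3 + -2·2.

-3 14 -4 24
24 24 -4 -19
-7 -19 3 -2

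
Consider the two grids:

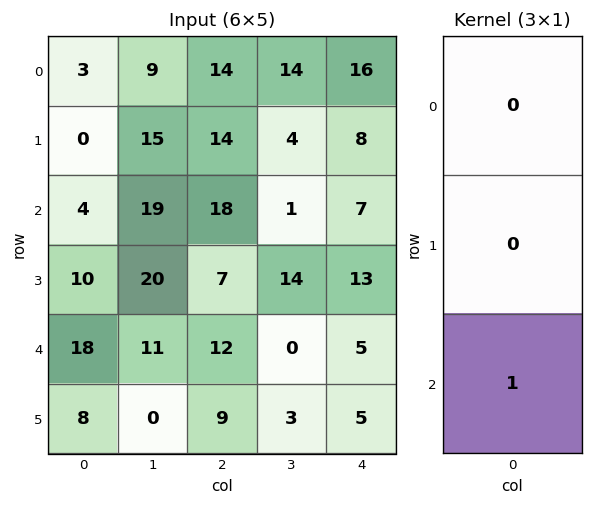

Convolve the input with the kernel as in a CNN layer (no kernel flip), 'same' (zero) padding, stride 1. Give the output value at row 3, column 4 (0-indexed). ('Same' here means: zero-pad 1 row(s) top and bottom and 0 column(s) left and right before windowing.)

The receptive field on the zero-padded input at this output position is [7 / 13 / 5]. Elementwise product with the kernel and sum: 5·1.

5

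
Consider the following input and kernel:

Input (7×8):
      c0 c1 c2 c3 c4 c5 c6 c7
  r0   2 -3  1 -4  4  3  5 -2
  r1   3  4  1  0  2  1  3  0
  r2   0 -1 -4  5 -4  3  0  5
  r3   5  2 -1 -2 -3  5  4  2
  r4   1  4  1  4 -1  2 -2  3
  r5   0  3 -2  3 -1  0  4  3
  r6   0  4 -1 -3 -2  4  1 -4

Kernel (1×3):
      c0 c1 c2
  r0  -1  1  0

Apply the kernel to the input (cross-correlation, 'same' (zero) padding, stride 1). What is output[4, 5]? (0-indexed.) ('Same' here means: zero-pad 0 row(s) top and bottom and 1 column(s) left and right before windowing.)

3

The receptive field on the zero-padded input at this output position is [-1 2 -2]. Elementwise product with the kernel and sum: -1·-1 + 2·1.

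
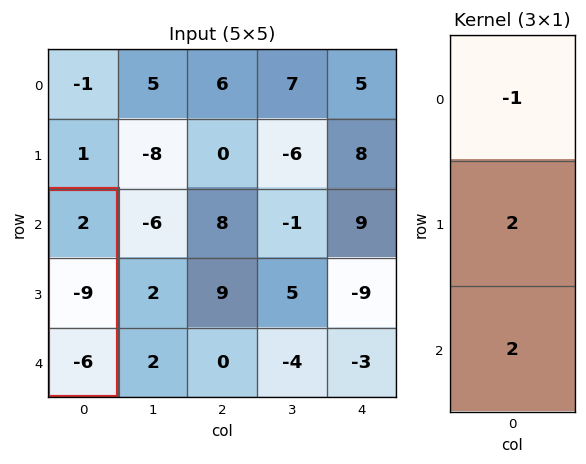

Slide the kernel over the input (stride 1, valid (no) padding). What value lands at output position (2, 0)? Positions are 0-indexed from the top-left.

-32

The receptive field on the input at this output position is [2 / -9 / -6]. Elementwise product with the kernel and sum: 2·-1 + -9·2 + -6·2.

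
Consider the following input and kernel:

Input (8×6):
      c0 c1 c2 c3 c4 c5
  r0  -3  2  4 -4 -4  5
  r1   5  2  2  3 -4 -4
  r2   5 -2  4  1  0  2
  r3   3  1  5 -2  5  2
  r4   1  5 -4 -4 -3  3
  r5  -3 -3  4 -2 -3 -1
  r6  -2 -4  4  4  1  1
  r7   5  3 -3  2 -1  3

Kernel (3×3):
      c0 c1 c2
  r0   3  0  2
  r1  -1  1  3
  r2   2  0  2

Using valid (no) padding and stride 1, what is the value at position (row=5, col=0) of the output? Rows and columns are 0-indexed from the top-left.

13

The receptive field on the input at this output position is [-3 -3 4 / -2 -4 4 / 5 3 -3]. Elementwise product with the kernel and sum: -3·3 + 4·2 + -2·-1 + -4·1 + 4·3 + 5·2 + -3·2.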